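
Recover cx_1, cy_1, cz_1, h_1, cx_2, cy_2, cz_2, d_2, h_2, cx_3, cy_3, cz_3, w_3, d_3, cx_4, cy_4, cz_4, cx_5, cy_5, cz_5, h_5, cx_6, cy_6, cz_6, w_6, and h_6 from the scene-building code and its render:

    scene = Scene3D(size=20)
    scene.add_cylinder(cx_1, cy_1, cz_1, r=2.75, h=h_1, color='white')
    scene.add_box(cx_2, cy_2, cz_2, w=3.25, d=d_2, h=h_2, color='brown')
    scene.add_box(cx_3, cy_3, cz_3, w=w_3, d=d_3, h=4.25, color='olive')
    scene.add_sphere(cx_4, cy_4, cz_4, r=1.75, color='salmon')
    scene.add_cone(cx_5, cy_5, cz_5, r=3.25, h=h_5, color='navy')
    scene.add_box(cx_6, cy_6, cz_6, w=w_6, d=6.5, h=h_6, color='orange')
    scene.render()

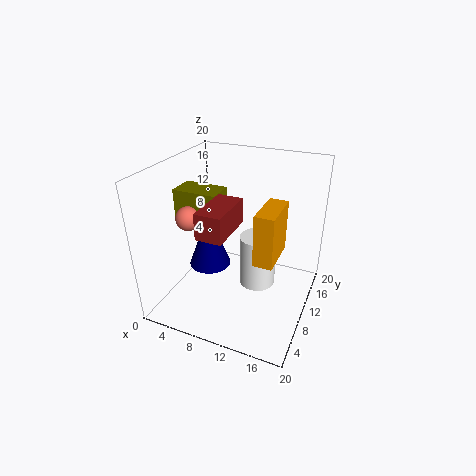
cx_1 = 11.75
cy_1 = 13.5
cz_1 = 0.75
h_1 = 8
cx_2 = 8.25
cy_2 = 1.75
cz_2 = 13.75
d_2 = 6.25
h_2 = 3.25
cx_3 = 0.25
cy_3 = 9.5
cz_3 = 11.5
w_3 = 6.5
d_3 = 4
cx_4 = 2.75
cy_4 = 9
cz_4 = 12
cx_5 = 4
cy_5 = 12.5
cz_5 = 2.75
h_5 = 8.75
cx_6 = 12.75
cy_6 = 8.5
cz_6 = 7
w_6 = 2.75
h_6 = 7.5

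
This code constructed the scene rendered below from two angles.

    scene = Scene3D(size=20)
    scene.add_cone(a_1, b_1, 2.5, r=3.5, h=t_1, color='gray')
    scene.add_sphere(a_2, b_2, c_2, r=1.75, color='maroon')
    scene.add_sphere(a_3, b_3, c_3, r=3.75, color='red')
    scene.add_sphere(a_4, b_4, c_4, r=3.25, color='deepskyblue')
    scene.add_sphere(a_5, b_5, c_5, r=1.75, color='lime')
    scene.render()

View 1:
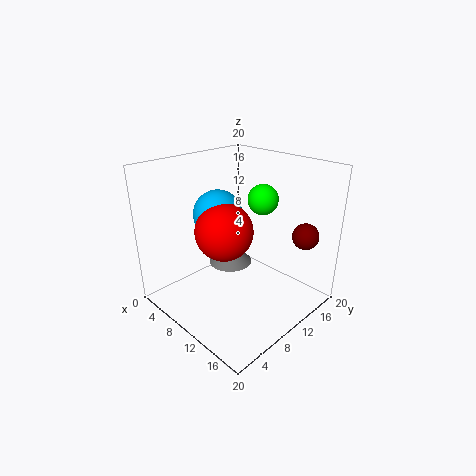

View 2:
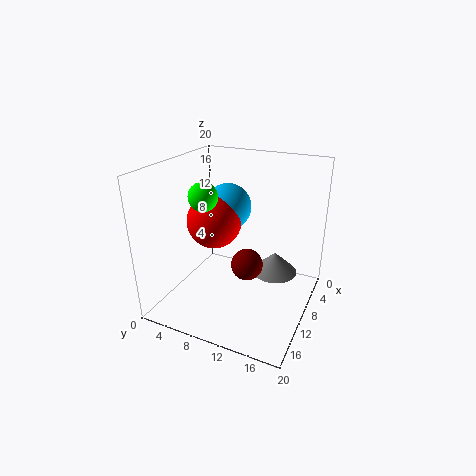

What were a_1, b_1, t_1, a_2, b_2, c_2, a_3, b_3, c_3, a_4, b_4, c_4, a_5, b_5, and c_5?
a_1 = 4.5; b_1 = 13.75; t_1 = 3.25; a_2 = 17.75; b_2 = 14.75; c_2 = 11.25; a_3 = 10.75; b_3 = 6.75; c_3 = 12.25; a_4 = 8.5; b_4 = 7.75; c_4 = 13.75; a_5 = 15.75; b_5 = 8.25; c_5 = 17.5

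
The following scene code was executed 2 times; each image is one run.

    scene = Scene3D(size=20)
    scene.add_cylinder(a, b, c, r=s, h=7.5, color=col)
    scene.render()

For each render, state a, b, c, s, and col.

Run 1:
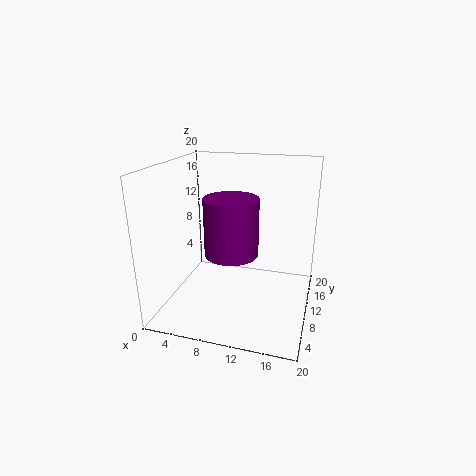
a = 10; b = 7; c = 9; s = 3.5; col = 'purple'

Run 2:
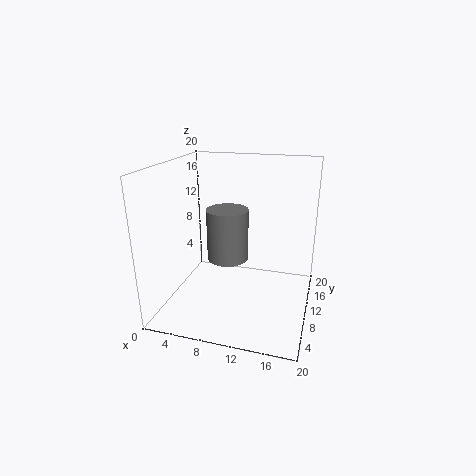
a = 8; b = 11.5; c = 6; s = 3; col = 'gray'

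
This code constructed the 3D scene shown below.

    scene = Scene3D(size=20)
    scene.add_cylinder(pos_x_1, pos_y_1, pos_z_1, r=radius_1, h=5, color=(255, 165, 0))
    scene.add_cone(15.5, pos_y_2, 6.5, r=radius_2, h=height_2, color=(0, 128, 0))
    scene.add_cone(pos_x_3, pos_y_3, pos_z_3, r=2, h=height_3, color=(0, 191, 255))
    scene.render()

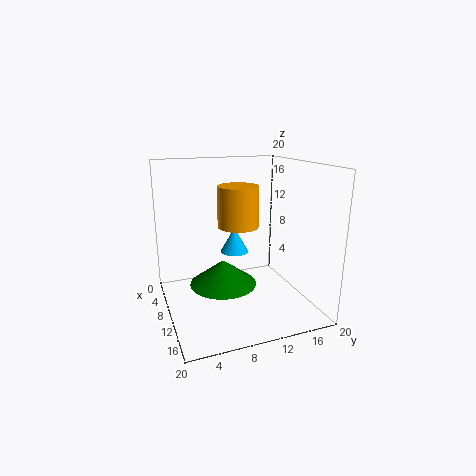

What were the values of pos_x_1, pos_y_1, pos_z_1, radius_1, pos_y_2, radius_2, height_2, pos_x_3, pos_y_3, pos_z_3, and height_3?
pos_x_1 = 14, pos_y_1 = 8.5, pos_z_1 = 13, radius_1 = 2.5, pos_y_2 = 6, radius_2 = 4, height_2 = 3, pos_x_3 = 8.5, pos_y_3 = 10, pos_z_3 = 7.5, height_3 = 3.5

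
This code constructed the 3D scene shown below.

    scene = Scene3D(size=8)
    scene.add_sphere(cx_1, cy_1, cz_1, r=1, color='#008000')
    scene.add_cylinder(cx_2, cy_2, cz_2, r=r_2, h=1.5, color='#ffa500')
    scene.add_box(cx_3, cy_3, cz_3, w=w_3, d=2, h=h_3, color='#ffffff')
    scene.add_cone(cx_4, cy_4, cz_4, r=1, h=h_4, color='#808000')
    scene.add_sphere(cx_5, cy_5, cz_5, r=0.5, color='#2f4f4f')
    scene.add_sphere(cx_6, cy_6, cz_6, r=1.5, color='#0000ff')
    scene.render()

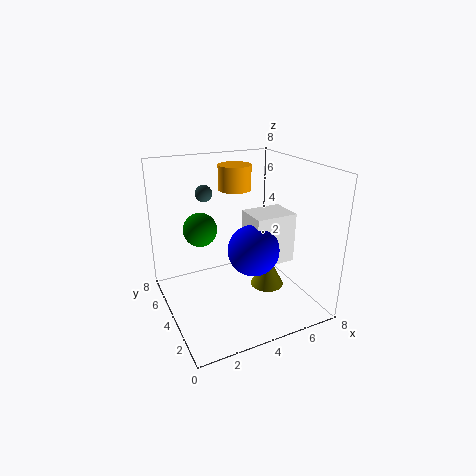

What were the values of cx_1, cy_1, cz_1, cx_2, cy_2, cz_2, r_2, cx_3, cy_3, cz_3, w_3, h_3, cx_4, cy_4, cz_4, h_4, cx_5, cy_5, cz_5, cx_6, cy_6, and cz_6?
cx_1 = 2.5
cy_1 = 6
cz_1 = 4
cx_2 = 5
cy_2 = 6.5
cz_2 = 6
r_2 = 1
cx_3 = 5
cy_3 = 3.5
cz_3 = 2
w_3 = 2.5
h_3 = 3
cx_4 = 6
cy_4 = 4
cz_4 = 0.5
h_4 = 2
cx_5 = 3
cy_5 = 6.5
cz_5 = 6
cx_6 = 5
cy_6 = 4
cz_6 = 3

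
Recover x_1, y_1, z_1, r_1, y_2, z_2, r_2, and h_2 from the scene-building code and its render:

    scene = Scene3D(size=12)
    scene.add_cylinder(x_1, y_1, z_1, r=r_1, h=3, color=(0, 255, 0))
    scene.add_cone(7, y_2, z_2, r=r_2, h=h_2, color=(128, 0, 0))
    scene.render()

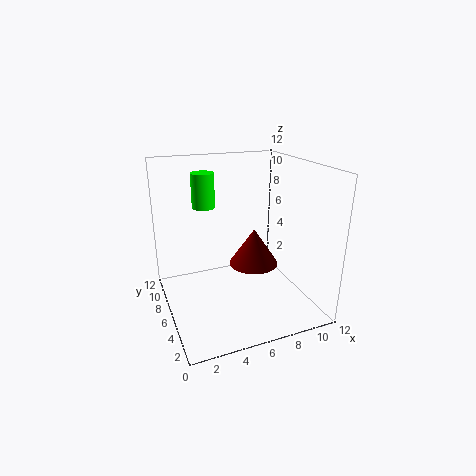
x_1 = 4, y_1 = 9, z_1 = 8, r_1 = 1, y_2 = 5, z_2 = 4, r_2 = 2, h_2 = 3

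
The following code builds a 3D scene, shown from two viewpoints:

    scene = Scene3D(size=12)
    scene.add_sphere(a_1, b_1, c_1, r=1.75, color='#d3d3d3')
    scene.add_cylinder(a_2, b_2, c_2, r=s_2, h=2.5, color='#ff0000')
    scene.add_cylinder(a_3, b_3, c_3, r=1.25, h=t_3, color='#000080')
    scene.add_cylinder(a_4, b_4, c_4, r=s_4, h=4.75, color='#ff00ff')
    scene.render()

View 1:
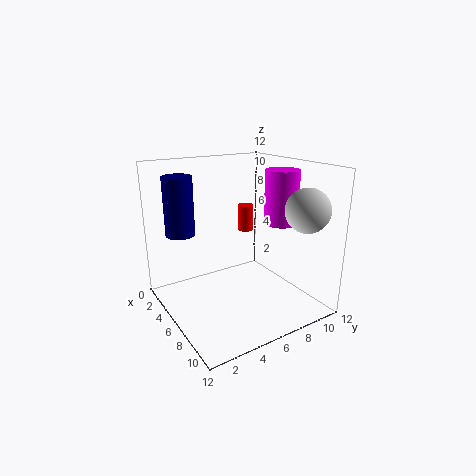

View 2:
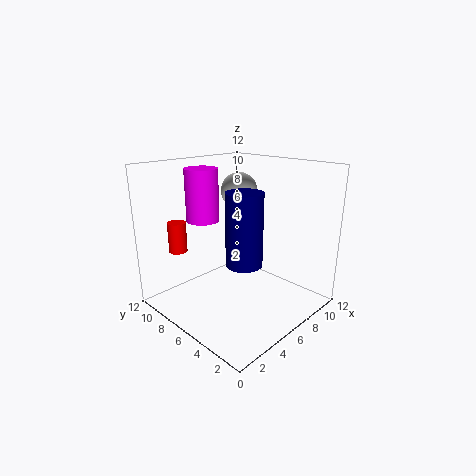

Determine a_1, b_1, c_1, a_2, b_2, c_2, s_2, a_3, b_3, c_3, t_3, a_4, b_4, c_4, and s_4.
a_1 = 10, b_1 = 9.75, c_1 = 8.75, a_2 = 2.25, b_2 = 9.25, c_2 = 5, s_2 = 0.75, a_3 = 2.75, b_3 = 2.25, c_3 = 6, t_3 = 5, a_4 = 6, b_4 = 10.5, c_4 = 6.5, s_4 = 1.5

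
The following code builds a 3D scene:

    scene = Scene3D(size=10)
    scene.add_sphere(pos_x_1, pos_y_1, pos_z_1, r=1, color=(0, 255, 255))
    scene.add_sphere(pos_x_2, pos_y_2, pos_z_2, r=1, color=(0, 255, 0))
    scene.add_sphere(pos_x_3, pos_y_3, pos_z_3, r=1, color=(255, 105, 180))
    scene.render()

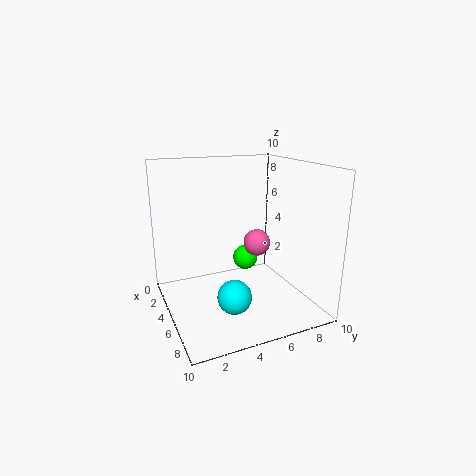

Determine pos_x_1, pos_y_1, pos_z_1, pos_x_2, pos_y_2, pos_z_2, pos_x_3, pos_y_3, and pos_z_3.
pos_x_1 = 9; pos_y_1 = 3; pos_z_1 = 3; pos_x_2 = 2; pos_y_2 = 7; pos_z_2 = 2; pos_x_3 = 4; pos_y_3 = 7; pos_z_3 = 4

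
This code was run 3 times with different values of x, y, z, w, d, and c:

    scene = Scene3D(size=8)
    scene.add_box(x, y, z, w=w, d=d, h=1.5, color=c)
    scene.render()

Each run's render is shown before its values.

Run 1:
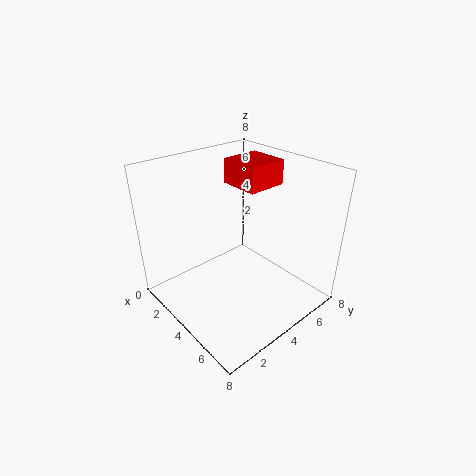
x = 1; y = 5.5; z = 6; w = 2.5; d = 2.5; c = 'red'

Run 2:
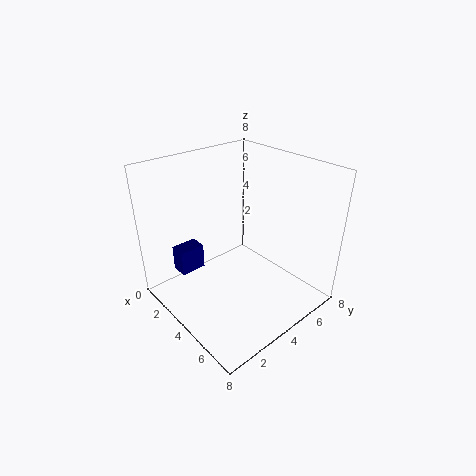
x = 1; y = 1.5; z = 1.5; w = 1; d = 1.5; c = 'navy'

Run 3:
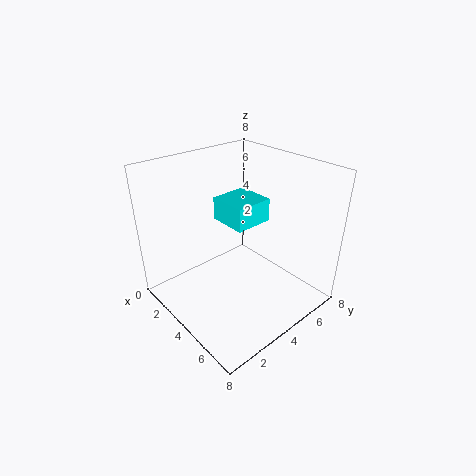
x = 0.5; y = 5; z = 3.5; w = 2.5; d = 2.5; c = 'cyan'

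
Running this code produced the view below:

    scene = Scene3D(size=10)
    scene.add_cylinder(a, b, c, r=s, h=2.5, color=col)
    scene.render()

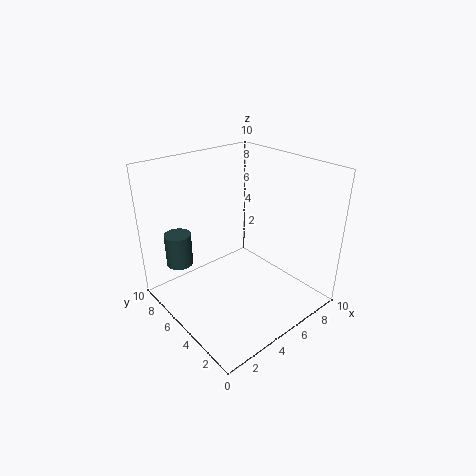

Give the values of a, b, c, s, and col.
a = 2.5, b = 9, c = 2, s = 1, col = 'darkslategray'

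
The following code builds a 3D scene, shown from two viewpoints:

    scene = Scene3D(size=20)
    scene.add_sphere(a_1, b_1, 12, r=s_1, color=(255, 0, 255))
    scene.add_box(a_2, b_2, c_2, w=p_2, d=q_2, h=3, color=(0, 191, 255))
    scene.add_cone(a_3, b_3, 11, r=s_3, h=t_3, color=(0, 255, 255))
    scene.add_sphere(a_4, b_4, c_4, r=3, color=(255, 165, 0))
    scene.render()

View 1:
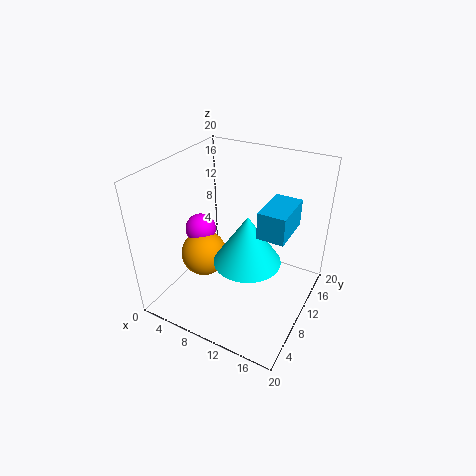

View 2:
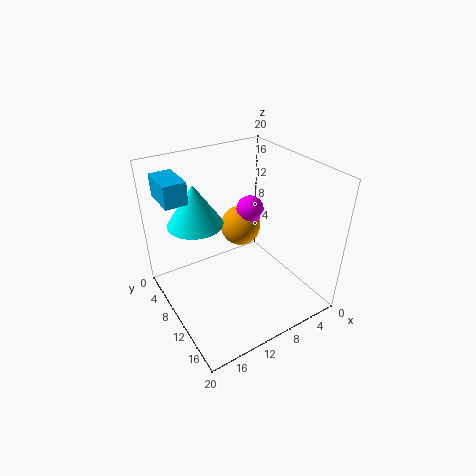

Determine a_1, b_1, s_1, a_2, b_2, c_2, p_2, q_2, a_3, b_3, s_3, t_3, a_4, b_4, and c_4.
a_1 = 6, b_1 = 7, s_1 = 2, a_2 = 16, b_2 = 3, c_2 = 16, p_2 = 3, q_2 = 5, a_3 = 14, b_3 = 5, s_3 = 4, t_3 = 6, a_4 = 7, b_4 = 6, c_4 = 9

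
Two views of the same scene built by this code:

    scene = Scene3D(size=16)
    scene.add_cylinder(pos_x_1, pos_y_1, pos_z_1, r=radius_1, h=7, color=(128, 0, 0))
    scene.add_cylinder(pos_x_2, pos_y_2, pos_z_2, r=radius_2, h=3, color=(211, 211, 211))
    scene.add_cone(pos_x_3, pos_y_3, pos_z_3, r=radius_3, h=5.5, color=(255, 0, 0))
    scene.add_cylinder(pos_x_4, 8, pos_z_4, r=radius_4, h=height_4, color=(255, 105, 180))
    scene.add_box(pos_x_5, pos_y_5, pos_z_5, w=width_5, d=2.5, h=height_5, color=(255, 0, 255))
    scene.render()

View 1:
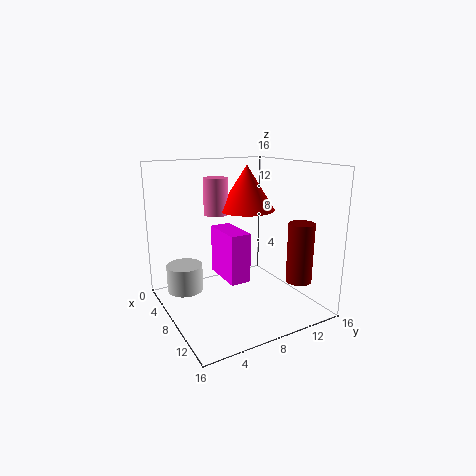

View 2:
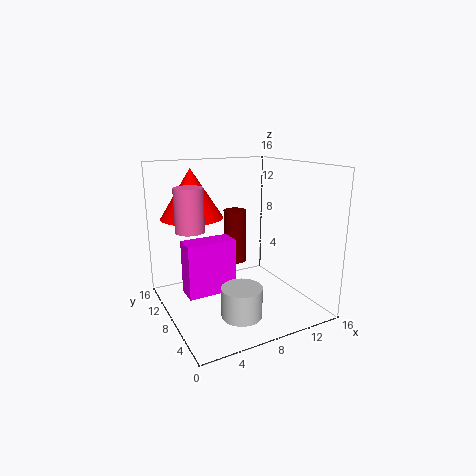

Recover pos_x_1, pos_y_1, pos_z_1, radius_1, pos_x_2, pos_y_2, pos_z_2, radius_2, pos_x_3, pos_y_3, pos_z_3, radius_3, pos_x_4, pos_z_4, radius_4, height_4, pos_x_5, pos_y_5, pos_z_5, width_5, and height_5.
pos_x_1 = 11; pos_y_1 = 14.5; pos_z_1 = 2.5; radius_1 = 1.5; pos_x_2 = 5.5; pos_y_2 = 2.5; pos_z_2 = 2; radius_2 = 2; pos_x_3 = 4; pos_y_3 = 11.5; pos_z_3 = 10; radius_3 = 3.5; pos_x_4 = 2.5; pos_z_4 = 9.5; radius_4 = 1.5; height_4 = 4.5; pos_x_5 = 2; pos_y_5 = 7.5; pos_z_5 = 2; width_5 = 5.5; height_5 = 6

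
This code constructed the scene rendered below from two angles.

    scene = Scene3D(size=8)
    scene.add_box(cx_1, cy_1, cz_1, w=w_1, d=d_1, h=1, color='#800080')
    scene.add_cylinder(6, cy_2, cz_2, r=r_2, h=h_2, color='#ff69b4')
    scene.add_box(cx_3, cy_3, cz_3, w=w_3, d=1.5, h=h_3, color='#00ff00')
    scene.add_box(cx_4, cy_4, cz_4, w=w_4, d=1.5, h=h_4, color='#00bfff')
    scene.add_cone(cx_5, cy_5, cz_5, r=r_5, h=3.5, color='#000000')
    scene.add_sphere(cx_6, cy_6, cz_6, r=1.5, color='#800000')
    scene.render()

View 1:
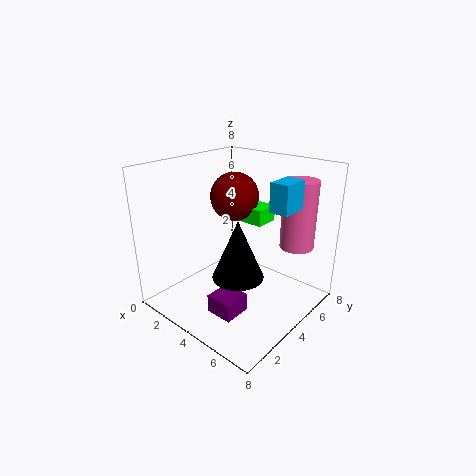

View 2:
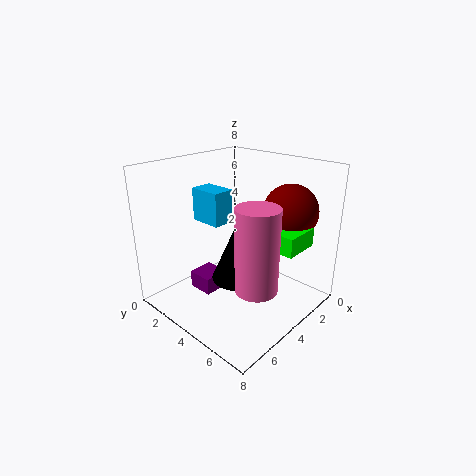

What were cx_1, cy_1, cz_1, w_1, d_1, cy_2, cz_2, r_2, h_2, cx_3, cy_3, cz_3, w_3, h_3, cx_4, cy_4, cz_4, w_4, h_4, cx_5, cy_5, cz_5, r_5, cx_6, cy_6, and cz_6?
cx_1 = 4; cy_1 = 1.5; cz_1 = 0.5; w_1 = 1.5; d_1 = 1.5; cy_2 = 7; cz_2 = 3; r_2 = 1; h_2 = 4; cx_3 = 2; cy_3 = 6; cz_3 = 4; w_3 = 2; h_3 = 1; cx_4 = 6; cy_4 = 4; cz_4 = 6; w_4 = 1; h_4 = 1.5; cx_5 = 4; cy_5 = 4; cz_5 = 1.5; r_5 = 1.5; cx_6 = 2; cy_6 = 6; cz_6 = 5.5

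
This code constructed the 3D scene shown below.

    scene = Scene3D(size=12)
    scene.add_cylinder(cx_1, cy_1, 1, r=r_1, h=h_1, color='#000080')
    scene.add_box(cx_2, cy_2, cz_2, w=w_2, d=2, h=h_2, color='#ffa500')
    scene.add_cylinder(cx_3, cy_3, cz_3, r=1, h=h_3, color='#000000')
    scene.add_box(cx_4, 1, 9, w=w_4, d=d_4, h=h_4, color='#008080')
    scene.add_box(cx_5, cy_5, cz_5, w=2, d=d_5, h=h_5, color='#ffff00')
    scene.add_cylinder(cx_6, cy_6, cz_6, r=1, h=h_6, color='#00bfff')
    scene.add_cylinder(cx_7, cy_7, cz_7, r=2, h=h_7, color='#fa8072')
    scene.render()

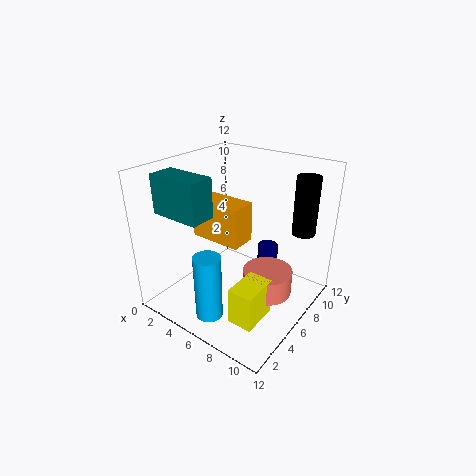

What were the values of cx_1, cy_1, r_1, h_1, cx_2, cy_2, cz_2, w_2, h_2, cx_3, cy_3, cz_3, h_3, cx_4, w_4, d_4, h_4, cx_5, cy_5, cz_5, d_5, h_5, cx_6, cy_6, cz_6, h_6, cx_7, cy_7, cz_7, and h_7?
cx_1 = 6; cy_1 = 11; r_1 = 1; h_1 = 2; cx_2 = 4; cy_2 = 3; cz_2 = 7; w_2 = 4; h_2 = 3; cx_3 = 10; cy_3 = 10; cz_3 = 6; h_3 = 5; cx_4 = 2; w_4 = 4; d_4 = 2; h_4 = 3; cx_5 = 8; cy_5 = 2; cz_5 = 1; d_5 = 3; h_5 = 3; cx_6 = 7; cy_6 = 1; cz_6 = 2; h_6 = 5; cx_7 = 9; cy_7 = 6; cz_7 = 2; h_7 = 2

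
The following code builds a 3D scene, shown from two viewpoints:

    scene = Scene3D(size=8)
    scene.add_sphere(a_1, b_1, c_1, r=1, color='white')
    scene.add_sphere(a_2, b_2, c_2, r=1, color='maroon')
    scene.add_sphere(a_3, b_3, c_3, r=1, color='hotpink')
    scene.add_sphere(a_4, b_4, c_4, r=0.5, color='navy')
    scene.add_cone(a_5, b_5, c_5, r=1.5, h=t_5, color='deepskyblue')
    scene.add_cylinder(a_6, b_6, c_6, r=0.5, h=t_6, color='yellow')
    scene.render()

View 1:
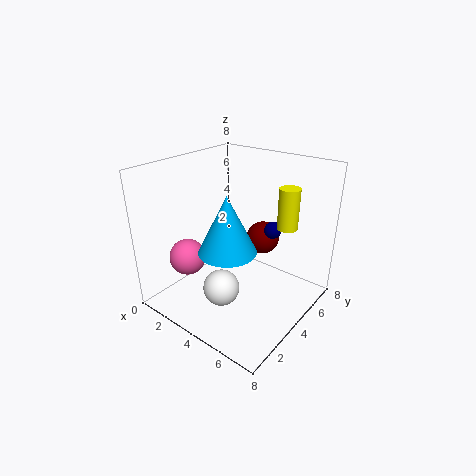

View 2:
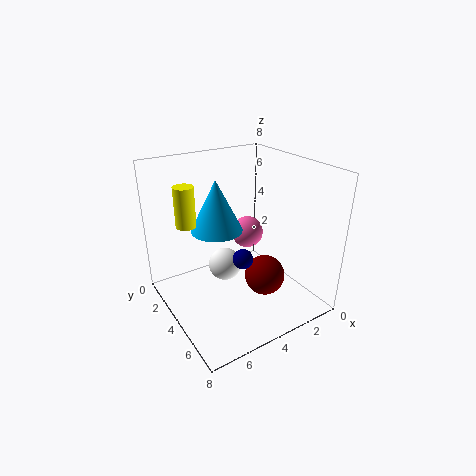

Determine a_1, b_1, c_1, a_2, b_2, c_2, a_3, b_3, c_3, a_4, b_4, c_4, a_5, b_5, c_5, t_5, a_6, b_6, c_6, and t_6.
a_1 = 4, b_1 = 2.5, c_1 = 1.5, a_2 = 4, b_2 = 6.5, c_2 = 3, a_3 = 2, b_3 = 2, c_3 = 3, a_4 = 5, b_4 = 6, c_4 = 4, a_5 = 4.5, b_5 = 2.5, c_5 = 4, t_5 = 3, a_6 = 7, b_6 = 4, c_6 = 5.5, t_6 = 2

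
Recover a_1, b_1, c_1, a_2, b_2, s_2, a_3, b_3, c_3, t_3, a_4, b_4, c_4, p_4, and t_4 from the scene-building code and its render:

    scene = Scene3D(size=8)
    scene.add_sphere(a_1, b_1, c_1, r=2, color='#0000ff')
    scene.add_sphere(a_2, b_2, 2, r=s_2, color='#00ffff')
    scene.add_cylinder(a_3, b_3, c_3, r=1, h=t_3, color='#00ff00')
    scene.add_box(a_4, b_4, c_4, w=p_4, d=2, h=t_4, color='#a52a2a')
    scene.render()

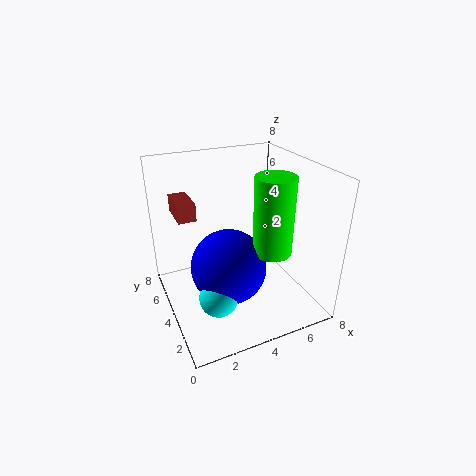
a_1 = 3, b_1 = 3, c_1 = 3, a_2 = 2, b_2 = 2, s_2 = 1, a_3 = 5, b_3 = 2, c_3 = 4, t_3 = 4, a_4 = 1, b_4 = 5, c_4 = 5, p_4 = 1, t_4 = 1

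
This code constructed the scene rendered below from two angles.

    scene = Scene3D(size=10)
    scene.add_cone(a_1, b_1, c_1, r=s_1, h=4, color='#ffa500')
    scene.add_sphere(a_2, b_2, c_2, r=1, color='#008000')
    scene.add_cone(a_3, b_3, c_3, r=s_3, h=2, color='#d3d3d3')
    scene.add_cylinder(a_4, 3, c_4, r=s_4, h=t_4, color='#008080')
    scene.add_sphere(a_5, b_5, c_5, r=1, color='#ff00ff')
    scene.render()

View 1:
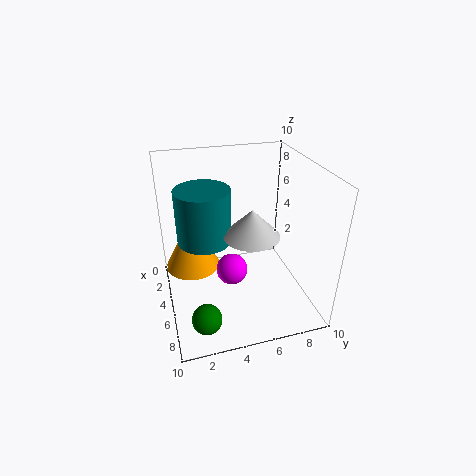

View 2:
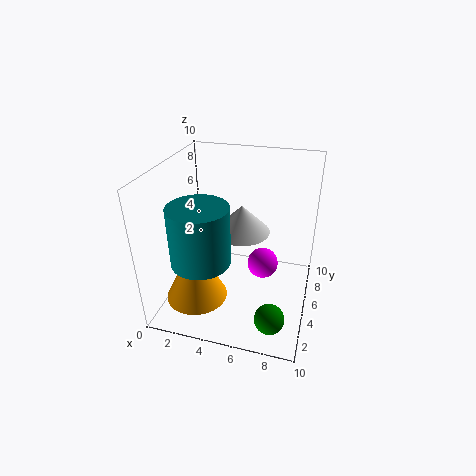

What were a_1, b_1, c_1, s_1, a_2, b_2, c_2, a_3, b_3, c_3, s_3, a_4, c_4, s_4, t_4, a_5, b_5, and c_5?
a_1 = 3, b_1 = 2, c_1 = 2, s_1 = 2, a_2 = 8, b_2 = 2, c_2 = 1, a_3 = 5, b_3 = 6, c_3 = 5, s_3 = 2, a_4 = 3, c_4 = 4, s_4 = 2, t_4 = 4, a_5 = 7, b_5 = 4, c_5 = 4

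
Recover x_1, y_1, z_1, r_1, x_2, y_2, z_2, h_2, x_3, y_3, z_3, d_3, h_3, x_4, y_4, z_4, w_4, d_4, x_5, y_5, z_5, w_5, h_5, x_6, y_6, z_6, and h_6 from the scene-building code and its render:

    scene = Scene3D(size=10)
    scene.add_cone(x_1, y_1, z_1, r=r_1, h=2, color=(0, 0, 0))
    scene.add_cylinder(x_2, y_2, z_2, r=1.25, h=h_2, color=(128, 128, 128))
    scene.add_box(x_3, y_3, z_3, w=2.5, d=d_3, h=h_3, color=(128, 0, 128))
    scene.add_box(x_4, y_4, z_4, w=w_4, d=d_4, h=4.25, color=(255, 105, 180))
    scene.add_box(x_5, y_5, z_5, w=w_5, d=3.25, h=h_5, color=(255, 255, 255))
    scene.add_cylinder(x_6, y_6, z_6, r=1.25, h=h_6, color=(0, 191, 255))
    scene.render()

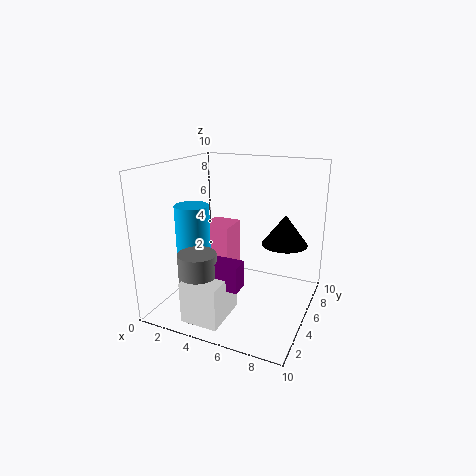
x_1 = 8.25
y_1 = 5.25
z_1 = 5
r_1 = 1.5
x_2 = 3.5
y_2 = 2
z_2 = 0.25
h_2 = 4.5
x_3 = 3.75
y_3 = 2
z_3 = 2.5
d_3 = 1.25
h_3 = 1.75
x_4 = 1.25
y_4 = 6.25
z_4 = 0.75
w_4 = 2.25
d_4 = 2.5
x_5 = 3
y_5 = 0.5
z_5 = 0.5
w_5 = 2.5
h_5 = 2.75
x_6 = 1.5
y_6 = 4.75
z_6 = 3.5
h_6 = 3.5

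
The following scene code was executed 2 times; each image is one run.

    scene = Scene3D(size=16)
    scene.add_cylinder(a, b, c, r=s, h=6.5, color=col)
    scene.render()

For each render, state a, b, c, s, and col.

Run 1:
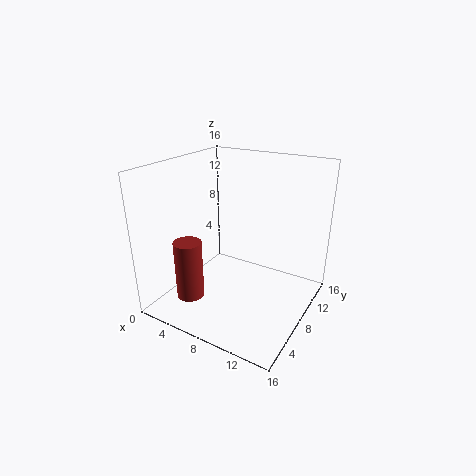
a = 4.5
b = 3.5
c = 2
s = 1.5
col = 'brown'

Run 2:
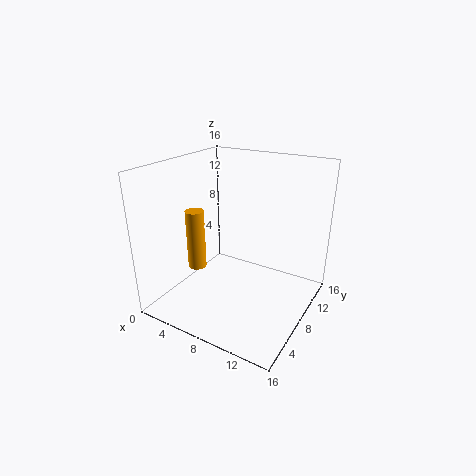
a = 4.5
b = 5
c = 5
s = 1
col = 'orange'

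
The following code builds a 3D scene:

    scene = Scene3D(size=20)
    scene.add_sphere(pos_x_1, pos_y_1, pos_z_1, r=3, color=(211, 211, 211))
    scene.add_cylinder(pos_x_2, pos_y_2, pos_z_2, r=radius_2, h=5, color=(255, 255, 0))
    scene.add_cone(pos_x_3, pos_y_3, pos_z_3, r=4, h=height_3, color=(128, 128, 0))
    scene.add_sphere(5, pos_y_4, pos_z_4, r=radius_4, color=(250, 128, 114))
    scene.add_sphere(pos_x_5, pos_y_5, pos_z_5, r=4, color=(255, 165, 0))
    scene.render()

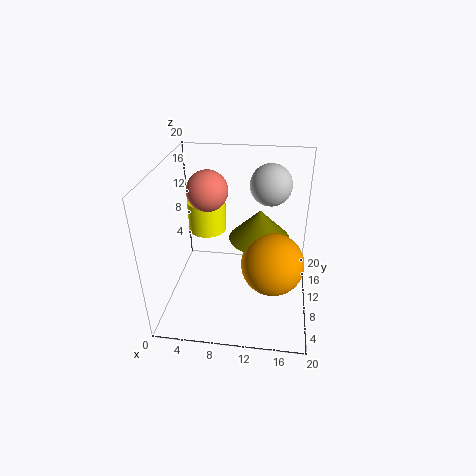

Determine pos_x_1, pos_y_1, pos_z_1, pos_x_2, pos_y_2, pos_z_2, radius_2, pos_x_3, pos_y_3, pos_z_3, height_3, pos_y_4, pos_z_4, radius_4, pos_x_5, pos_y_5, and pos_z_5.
pos_x_1 = 14
pos_y_1 = 15
pos_z_1 = 16
pos_x_2 = 4
pos_y_2 = 17
pos_z_2 = 7
radius_2 = 3
pos_x_3 = 13
pos_y_3 = 9
pos_z_3 = 11
height_3 = 4
pos_y_4 = 14
pos_z_4 = 15
radius_4 = 3
pos_x_5 = 15
pos_y_5 = 6
pos_z_5 = 9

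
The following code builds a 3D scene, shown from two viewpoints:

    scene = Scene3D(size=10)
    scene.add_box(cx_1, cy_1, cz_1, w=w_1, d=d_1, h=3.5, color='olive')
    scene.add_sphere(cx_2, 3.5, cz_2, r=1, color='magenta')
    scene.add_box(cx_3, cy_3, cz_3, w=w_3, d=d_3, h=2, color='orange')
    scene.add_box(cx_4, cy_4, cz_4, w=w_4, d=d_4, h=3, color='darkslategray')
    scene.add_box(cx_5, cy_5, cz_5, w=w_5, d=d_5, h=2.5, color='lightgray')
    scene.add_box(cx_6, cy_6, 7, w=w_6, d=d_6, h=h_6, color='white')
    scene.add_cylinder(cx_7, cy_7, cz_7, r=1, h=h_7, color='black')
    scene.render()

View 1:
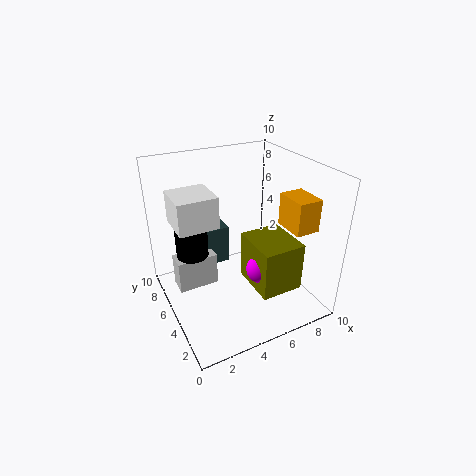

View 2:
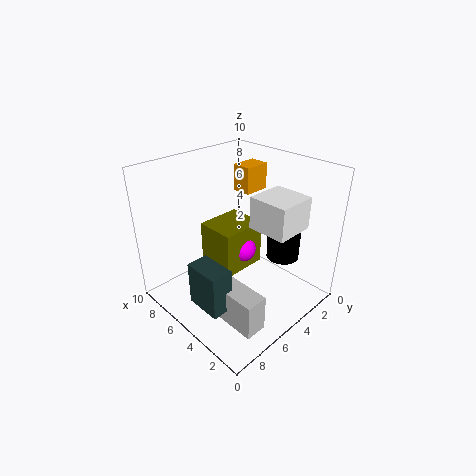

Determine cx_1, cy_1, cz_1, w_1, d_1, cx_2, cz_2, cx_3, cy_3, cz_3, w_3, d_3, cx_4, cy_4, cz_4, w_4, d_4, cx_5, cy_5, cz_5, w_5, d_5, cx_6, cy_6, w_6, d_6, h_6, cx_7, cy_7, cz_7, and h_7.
cx_1 = 5.5
cy_1 = 2
cz_1 = 1.5
w_1 = 3
d_1 = 3.5
cx_2 = 6
cz_2 = 3
cx_3 = 6.5
cy_3 = 0.5
cz_3 = 7
w_3 = 1.5
d_3 = 2
cx_4 = 3
cy_4 = 7.5
cz_4 = 1.5
w_4 = 2.5
d_4 = 1.5
cx_5 = 1
cy_5 = 6.5
cz_5 = 0.5
w_5 = 3
d_5 = 1.5
cx_6 = 0.5
cy_6 = 3.5
w_6 = 2.5
d_6 = 2.5
h_6 = 2
cx_7 = 1.5
cy_7 = 4.5
cz_7 = 5
h_7 = 2.5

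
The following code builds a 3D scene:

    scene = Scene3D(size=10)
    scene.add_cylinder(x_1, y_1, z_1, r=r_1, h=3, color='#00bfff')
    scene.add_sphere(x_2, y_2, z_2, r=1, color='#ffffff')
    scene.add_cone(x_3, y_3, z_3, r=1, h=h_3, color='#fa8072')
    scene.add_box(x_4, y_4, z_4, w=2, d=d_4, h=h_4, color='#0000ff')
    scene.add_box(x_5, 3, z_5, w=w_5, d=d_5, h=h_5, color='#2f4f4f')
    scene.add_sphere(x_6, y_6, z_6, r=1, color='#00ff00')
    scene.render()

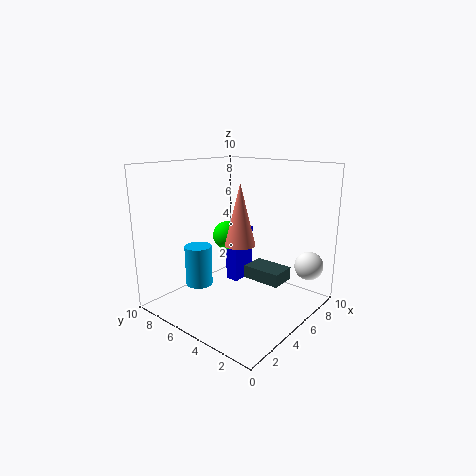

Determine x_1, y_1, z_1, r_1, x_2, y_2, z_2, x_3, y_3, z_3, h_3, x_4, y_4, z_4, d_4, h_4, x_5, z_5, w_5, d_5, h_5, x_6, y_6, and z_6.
x_1 = 4; y_1 = 8; z_1 = 1; r_1 = 1; x_2 = 8; y_2 = 1; z_2 = 3; x_3 = 4; y_3 = 4; z_3 = 5; h_3 = 4; x_4 = 6; y_4 = 6; z_4 = 1; d_4 = 1; h_4 = 4; x_5 = 7; z_5 = 1; w_5 = 2; d_5 = 3; h_5 = 1; x_6 = 5; y_6 = 6; z_6 = 5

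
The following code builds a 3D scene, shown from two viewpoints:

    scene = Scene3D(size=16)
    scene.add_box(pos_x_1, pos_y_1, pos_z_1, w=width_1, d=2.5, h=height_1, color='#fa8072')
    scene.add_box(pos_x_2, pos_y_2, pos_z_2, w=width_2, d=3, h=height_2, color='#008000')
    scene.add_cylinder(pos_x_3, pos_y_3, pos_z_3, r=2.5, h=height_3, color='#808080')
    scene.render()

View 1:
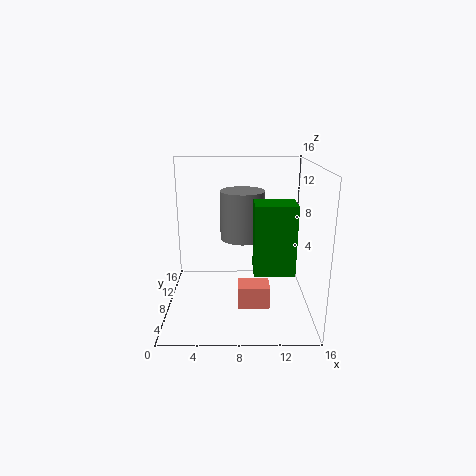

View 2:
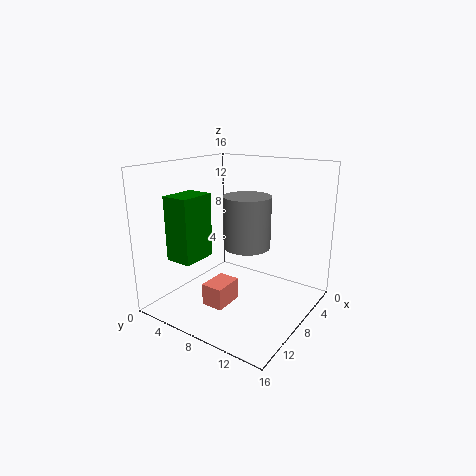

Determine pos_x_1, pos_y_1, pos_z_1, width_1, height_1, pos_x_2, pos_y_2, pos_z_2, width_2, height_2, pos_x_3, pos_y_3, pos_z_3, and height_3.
pos_x_1 = 8; pos_y_1 = 5.5; pos_z_1 = 0.5; width_1 = 3.5; height_1 = 2.5; pos_x_2 = 9.5; pos_y_2 = 2.5; pos_z_2 = 6; width_2 = 4; height_2 = 7; pos_x_3 = 8.5; pos_y_3 = 9.5; pos_z_3 = 7.5; height_3 = 5.5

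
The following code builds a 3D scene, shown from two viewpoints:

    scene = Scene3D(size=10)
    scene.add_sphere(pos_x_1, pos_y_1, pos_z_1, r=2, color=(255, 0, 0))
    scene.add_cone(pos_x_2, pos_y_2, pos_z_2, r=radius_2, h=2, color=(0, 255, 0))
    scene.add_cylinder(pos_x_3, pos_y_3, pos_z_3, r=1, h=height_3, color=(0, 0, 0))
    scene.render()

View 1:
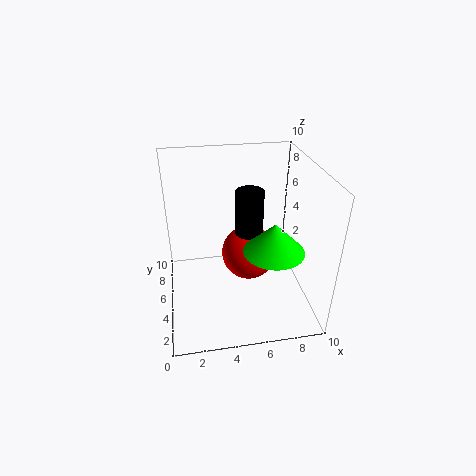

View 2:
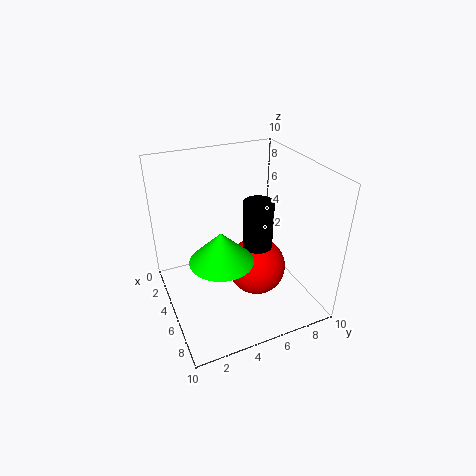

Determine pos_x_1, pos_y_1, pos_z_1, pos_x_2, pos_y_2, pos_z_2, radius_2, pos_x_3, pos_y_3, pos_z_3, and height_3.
pos_x_1 = 6
pos_y_1 = 6
pos_z_1 = 3
pos_x_2 = 7
pos_y_2 = 3
pos_z_2 = 5
radius_2 = 2
pos_x_3 = 6
pos_y_3 = 6
pos_z_3 = 4
height_3 = 4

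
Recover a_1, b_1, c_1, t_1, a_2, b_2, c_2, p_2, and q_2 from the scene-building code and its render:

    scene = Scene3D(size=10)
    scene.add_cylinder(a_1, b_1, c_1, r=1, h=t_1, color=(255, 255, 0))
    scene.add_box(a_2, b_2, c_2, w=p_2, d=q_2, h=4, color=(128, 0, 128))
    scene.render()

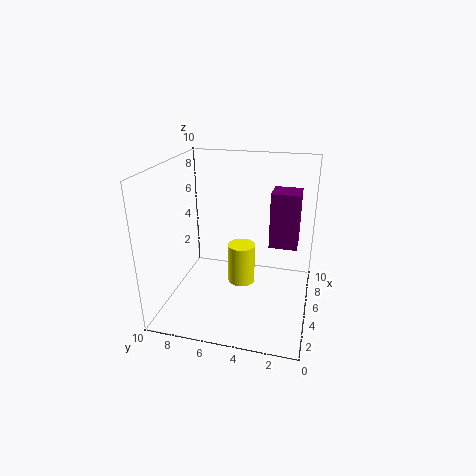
a_1 = 6
b_1 = 5
c_1 = 1
t_1 = 3
a_2 = 6
b_2 = 1
c_2 = 4
p_2 = 2
q_2 = 2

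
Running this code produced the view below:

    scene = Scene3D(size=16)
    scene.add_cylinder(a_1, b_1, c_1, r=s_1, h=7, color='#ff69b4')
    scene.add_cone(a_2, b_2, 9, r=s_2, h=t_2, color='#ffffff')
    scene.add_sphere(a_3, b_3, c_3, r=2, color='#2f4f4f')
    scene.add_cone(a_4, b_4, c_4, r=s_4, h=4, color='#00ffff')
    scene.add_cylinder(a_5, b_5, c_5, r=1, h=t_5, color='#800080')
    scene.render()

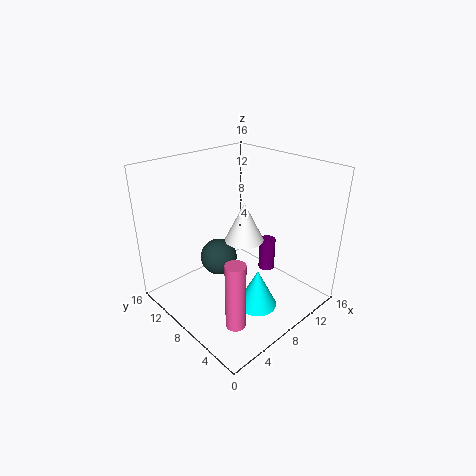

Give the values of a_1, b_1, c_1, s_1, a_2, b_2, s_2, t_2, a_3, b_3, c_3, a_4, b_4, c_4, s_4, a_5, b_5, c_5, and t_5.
a_1 = 3; b_1 = 3; c_1 = 2; s_1 = 1; a_2 = 7; b_2 = 6; s_2 = 2; t_2 = 4; a_3 = 6; b_3 = 9; c_3 = 6; a_4 = 6; b_4 = 3; c_4 = 3; s_4 = 2; a_5 = 13; b_5 = 8; c_5 = 2; t_5 = 4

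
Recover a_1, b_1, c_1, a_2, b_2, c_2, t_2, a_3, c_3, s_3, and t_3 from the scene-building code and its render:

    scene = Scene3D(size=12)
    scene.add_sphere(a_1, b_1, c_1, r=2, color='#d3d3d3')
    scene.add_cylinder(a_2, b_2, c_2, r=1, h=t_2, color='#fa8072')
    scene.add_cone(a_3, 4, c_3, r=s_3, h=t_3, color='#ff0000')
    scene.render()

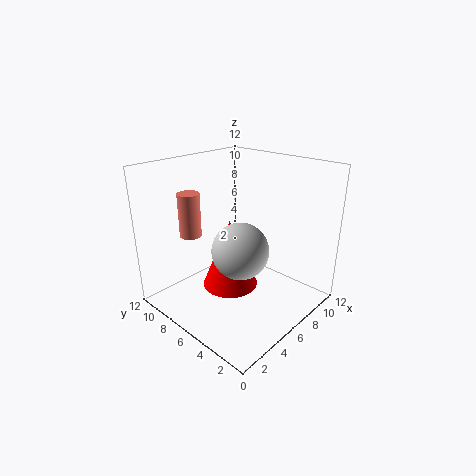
a_1 = 3, b_1 = 3, c_1 = 7, a_2 = 5, b_2 = 11, c_2 = 5, t_2 = 4, a_3 = 3, c_3 = 4, s_3 = 2, t_3 = 5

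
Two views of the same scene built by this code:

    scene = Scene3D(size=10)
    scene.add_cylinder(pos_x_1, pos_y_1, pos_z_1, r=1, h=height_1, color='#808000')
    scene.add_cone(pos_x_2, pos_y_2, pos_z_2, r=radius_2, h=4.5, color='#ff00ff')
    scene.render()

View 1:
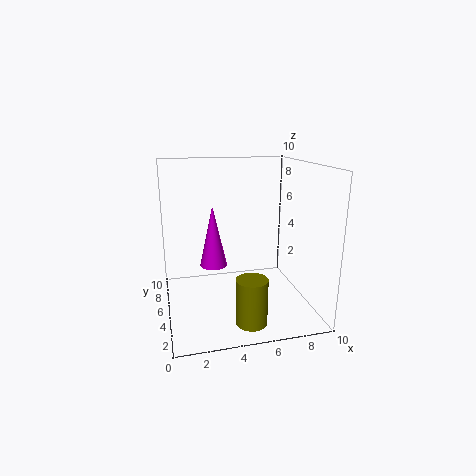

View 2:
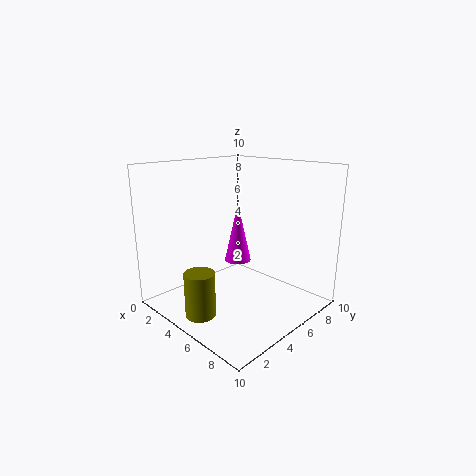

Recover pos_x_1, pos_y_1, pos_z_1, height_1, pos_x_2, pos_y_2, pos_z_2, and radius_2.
pos_x_1 = 5
pos_y_1 = 1.5
pos_z_1 = 0.5
height_1 = 3
pos_x_2 = 3.5
pos_y_2 = 6.5
pos_z_2 = 2.5
radius_2 = 1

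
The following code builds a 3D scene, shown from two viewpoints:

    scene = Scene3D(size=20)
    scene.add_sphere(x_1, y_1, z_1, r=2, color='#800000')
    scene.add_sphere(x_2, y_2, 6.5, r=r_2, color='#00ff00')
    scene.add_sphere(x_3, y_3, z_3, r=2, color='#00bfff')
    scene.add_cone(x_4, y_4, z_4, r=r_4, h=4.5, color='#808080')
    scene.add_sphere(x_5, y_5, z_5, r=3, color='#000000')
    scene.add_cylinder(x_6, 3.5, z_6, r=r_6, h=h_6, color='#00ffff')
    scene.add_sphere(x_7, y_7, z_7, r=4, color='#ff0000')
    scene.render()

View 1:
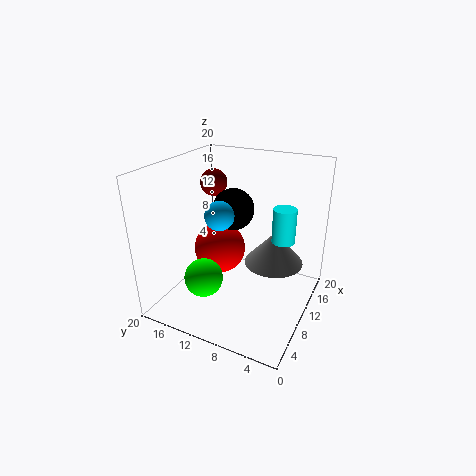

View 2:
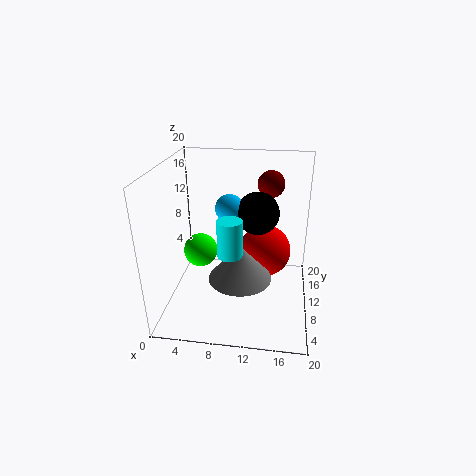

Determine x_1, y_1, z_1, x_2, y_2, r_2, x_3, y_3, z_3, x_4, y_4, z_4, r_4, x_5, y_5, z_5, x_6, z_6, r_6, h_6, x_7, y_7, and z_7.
x_1 = 14
y_1 = 16
z_1 = 16
x_2 = 4
y_2 = 12
r_2 = 2.5
x_3 = 8.5
y_3 = 12
z_3 = 13.5
x_4 = 11
y_4 = 5
z_4 = 7
r_4 = 4
x_5 = 12.5
y_5 = 12
z_5 = 13
x_6 = 10
z_6 = 11
r_6 = 1.5
h_6 = 4.5
x_7 = 13.5
y_7 = 15
z_7 = 5.5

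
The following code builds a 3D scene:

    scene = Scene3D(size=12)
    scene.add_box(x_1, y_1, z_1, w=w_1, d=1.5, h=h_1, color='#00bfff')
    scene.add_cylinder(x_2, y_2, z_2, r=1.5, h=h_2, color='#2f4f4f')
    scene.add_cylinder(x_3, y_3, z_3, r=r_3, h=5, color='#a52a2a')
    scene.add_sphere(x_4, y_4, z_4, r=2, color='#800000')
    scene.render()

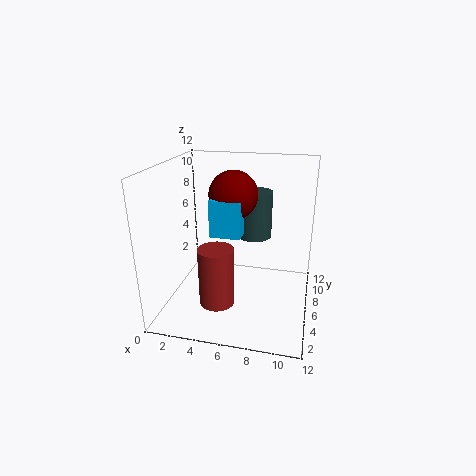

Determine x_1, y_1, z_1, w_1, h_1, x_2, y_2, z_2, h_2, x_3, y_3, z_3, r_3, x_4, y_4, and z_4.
x_1 = 4, y_1 = 4.5, z_1 = 6.5, w_1 = 2.5, h_1 = 3, x_2 = 7, y_2 = 8, z_2 = 5.5, h_2 = 4, x_3 = 4.5, y_3 = 4.5, z_3 = 0.5, r_3 = 1.5, x_4 = 5.5, y_4 = 6.5, z_4 = 9.5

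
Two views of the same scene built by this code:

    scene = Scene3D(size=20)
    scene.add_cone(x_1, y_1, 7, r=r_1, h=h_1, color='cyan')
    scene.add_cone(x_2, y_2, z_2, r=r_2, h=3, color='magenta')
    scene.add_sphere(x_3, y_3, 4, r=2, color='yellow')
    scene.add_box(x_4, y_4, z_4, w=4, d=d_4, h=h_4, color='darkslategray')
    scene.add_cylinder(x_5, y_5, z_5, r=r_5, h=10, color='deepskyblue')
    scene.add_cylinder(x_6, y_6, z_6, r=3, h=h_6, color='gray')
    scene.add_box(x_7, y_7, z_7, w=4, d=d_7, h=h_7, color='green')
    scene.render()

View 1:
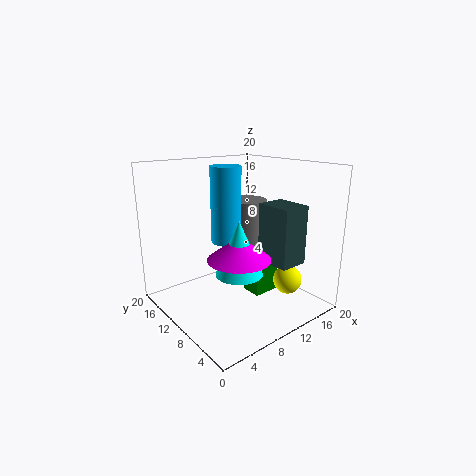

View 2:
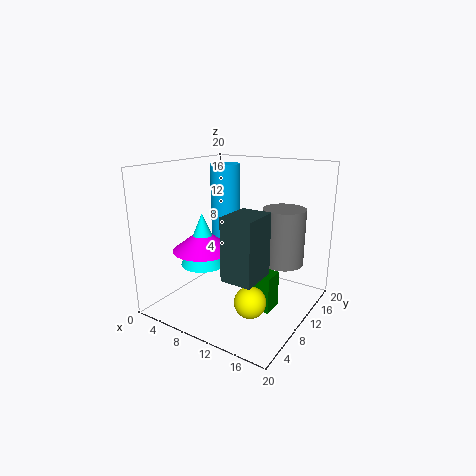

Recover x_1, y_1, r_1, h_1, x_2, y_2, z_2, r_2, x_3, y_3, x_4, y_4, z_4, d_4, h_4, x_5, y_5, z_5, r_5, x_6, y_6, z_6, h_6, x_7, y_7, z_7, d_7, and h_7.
x_1 = 7, y_1 = 6, r_1 = 3, h_1 = 7, x_2 = 7, y_2 = 6, z_2 = 9, r_2 = 4, x_3 = 15, y_3 = 5, x_4 = 12, y_4 = 3, z_4 = 7, d_4 = 5, h_4 = 8, x_5 = 8, y_5 = 10, z_5 = 10, r_5 = 2, x_6 = 15, y_6 = 14, z_6 = 6, h_6 = 8, x_7 = 12, y_7 = 8, z_7 = 1, d_7 = 3, h_7 = 5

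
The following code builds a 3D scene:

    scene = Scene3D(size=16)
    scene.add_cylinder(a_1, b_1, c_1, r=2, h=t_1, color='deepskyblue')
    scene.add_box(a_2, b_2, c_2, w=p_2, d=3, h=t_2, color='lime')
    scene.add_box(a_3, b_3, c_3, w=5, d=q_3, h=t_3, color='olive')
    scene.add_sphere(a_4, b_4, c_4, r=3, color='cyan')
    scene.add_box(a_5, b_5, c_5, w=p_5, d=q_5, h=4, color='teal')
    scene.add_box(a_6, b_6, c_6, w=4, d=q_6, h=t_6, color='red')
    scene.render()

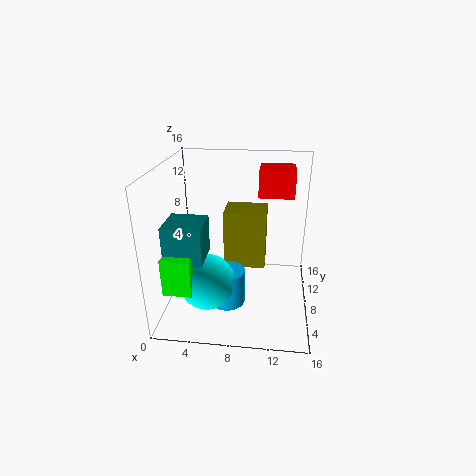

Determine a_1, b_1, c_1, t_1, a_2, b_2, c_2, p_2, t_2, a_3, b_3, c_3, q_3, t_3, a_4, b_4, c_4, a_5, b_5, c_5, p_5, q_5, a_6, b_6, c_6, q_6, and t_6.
a_1 = 7, b_1 = 6, c_1 = 1, t_1 = 4, a_2 = 1, b_2 = 2, c_2 = 4, p_2 = 3, t_2 = 4, a_3 = 6, b_3 = 10, c_3 = 3, q_3 = 4, t_3 = 7, a_4 = 5, b_4 = 5, c_4 = 4, a_5 = 1, b_5 = 3, c_5 = 7, p_5 = 4, q_5 = 4, a_6 = 10, b_6 = 10, c_6 = 12, q_6 = 4, t_6 = 3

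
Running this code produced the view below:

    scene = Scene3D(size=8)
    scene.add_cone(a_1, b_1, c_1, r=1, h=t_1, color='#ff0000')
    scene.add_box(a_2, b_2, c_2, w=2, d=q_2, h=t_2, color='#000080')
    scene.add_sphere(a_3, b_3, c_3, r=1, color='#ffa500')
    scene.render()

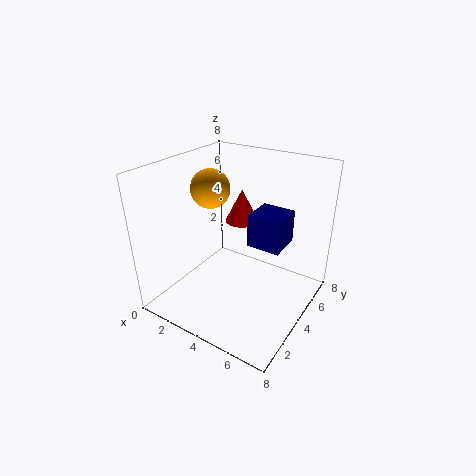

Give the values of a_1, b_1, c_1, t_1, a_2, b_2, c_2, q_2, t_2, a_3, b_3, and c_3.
a_1 = 3
b_1 = 6
c_1 = 4
t_1 = 2
a_2 = 4
b_2 = 5
c_2 = 3
q_2 = 2
t_2 = 2
a_3 = 3
b_3 = 3
c_3 = 7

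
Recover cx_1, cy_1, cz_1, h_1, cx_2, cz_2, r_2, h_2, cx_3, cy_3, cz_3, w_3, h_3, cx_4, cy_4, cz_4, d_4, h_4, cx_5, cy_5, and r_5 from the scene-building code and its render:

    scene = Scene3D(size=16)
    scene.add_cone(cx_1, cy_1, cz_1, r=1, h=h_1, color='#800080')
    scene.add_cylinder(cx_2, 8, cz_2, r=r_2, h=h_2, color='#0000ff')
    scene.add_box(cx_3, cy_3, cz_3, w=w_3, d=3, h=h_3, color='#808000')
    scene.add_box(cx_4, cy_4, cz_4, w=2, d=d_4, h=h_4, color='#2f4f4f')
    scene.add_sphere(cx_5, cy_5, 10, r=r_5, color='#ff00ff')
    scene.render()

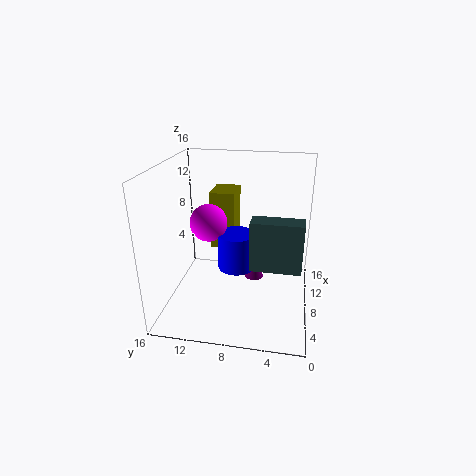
cx_1 = 7, cy_1 = 6, cz_1 = 4, h_1 = 4, cx_2 = 7, cz_2 = 5, r_2 = 2, h_2 = 4, cx_3 = 11, cy_3 = 9, cz_3 = 5, w_3 = 4, h_3 = 7, cx_4 = 3, cy_4 = 1, cz_4 = 7, d_4 = 5, h_4 = 5, cx_5 = 7, cy_5 = 11, r_5 = 2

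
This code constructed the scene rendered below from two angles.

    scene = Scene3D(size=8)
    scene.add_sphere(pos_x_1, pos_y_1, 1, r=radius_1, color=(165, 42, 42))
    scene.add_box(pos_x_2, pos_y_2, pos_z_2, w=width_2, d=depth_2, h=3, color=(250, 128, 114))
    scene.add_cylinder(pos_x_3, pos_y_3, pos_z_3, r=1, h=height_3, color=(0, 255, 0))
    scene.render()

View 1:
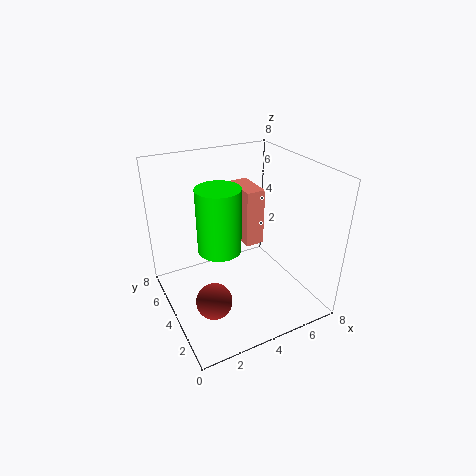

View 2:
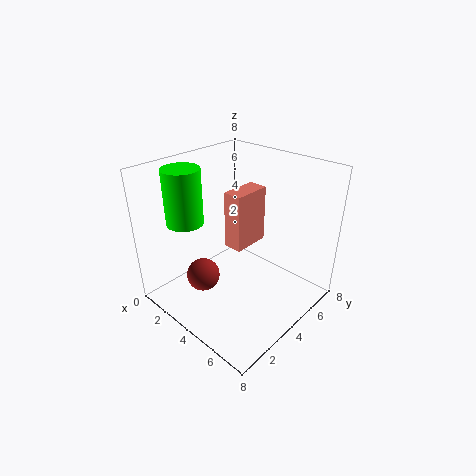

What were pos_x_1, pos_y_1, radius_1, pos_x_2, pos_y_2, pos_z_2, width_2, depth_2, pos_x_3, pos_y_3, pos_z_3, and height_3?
pos_x_1 = 2
pos_y_1 = 3
radius_1 = 1
pos_x_2 = 4
pos_y_2 = 3
pos_z_2 = 4
width_2 = 1
depth_2 = 2
pos_x_3 = 2
pos_y_3 = 2
pos_z_3 = 5
height_3 = 3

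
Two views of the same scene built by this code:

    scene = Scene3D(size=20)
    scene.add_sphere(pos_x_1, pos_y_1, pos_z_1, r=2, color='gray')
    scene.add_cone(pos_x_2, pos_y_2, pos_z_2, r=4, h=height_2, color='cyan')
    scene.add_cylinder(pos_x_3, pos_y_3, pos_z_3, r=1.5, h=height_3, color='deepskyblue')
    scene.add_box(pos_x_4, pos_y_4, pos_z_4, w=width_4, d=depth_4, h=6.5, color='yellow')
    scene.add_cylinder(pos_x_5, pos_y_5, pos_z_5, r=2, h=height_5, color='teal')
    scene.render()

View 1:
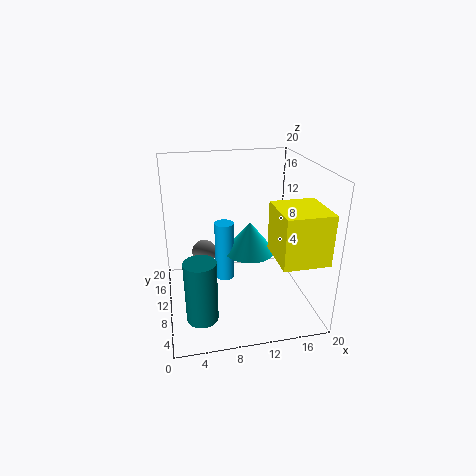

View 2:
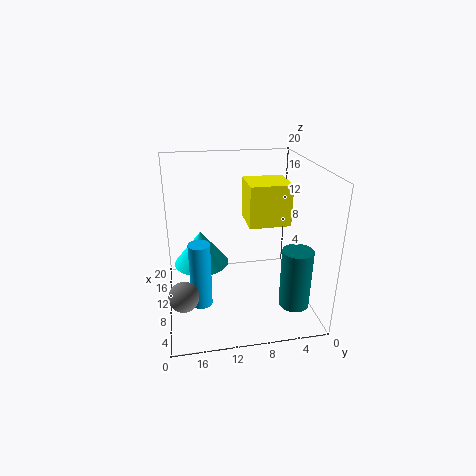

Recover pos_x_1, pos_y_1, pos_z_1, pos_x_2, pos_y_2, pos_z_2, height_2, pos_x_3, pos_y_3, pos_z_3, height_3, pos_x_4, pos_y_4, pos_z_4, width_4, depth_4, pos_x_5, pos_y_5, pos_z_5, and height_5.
pos_x_1 = 6; pos_y_1 = 18; pos_z_1 = 4; pos_x_2 = 13; pos_y_2 = 15; pos_z_2 = 5; height_2 = 5; pos_x_3 = 9; pos_y_3 = 15.5; pos_z_3 = 0.5; height_3 = 9.5; pos_x_4 = 13.5; pos_y_4 = 1; pos_z_4 = 9.5; width_4 = 6; depth_4 = 6.5; pos_x_5 = 4; pos_y_5 = 3.5; pos_z_5 = 2.5; height_5 = 8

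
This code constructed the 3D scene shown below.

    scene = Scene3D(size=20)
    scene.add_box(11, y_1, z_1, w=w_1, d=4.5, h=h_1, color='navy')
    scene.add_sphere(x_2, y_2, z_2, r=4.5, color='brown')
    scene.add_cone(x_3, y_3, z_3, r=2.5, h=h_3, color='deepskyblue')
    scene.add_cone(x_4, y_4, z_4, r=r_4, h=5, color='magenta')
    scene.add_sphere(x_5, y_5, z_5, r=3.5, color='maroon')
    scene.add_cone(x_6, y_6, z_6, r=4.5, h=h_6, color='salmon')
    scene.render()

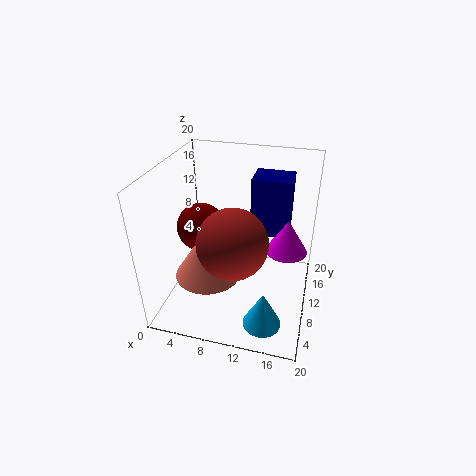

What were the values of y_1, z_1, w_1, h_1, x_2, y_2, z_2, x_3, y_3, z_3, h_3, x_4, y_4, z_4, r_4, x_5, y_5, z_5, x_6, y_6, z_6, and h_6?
y_1 = 13, z_1 = 9, w_1 = 5.5, h_1 = 8.5, x_2 = 10.5, y_2 = 5.5, z_2 = 12, x_3 = 15, y_3 = 3.5, z_3 = 1.5, h_3 = 5, x_4 = 16.5, y_4 = 13, z_4 = 7, r_4 = 3, x_5 = 4, y_5 = 11.5, z_5 = 10, x_6 = 6.5, y_6 = 7, z_6 = 5.5, h_6 = 7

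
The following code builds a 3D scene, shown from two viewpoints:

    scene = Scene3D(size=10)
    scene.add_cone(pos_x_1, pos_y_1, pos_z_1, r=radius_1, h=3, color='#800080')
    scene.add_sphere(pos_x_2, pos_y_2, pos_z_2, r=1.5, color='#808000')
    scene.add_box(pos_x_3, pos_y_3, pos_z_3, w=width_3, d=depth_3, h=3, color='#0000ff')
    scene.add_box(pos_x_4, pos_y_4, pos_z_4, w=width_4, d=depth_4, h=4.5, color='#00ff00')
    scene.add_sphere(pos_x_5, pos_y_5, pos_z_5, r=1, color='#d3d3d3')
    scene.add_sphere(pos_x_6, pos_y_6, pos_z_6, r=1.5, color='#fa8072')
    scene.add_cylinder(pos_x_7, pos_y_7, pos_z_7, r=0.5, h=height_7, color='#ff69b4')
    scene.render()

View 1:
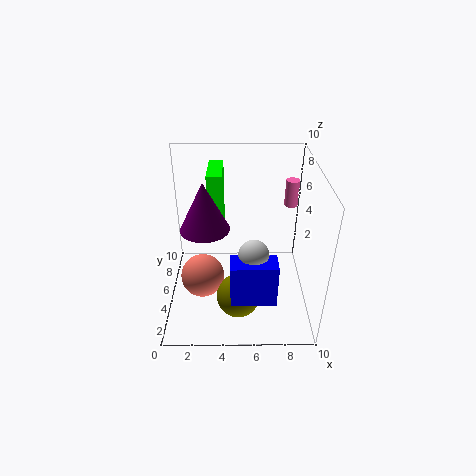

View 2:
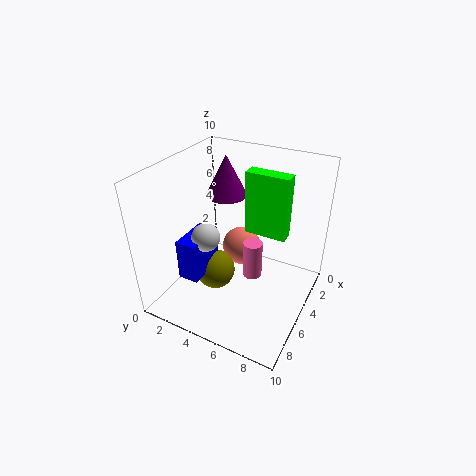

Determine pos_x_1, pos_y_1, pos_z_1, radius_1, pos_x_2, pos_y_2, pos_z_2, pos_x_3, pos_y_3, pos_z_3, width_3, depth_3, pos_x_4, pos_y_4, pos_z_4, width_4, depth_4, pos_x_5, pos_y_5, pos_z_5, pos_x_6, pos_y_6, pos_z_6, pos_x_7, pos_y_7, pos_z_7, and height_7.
pos_x_1 = 3; pos_y_1 = 3; pos_z_1 = 7; radius_1 = 1.5; pos_x_2 = 5; pos_y_2 = 3; pos_z_2 = 1.5; pos_x_3 = 4.5; pos_y_3 = 1.5; pos_z_3 = 2; width_3 = 3; depth_3 = 1.5; pos_x_4 = 3; pos_y_4 = 5; pos_z_4 = 5; width_4 = 1; depth_4 = 3; pos_x_5 = 6; pos_y_5 = 3; pos_z_5 = 5; pos_x_6 = 2.5; pos_y_6 = 4; pos_z_6 = 2.5; pos_x_7 = 9; pos_y_7 = 8; pos_z_7 = 6; height_7 = 2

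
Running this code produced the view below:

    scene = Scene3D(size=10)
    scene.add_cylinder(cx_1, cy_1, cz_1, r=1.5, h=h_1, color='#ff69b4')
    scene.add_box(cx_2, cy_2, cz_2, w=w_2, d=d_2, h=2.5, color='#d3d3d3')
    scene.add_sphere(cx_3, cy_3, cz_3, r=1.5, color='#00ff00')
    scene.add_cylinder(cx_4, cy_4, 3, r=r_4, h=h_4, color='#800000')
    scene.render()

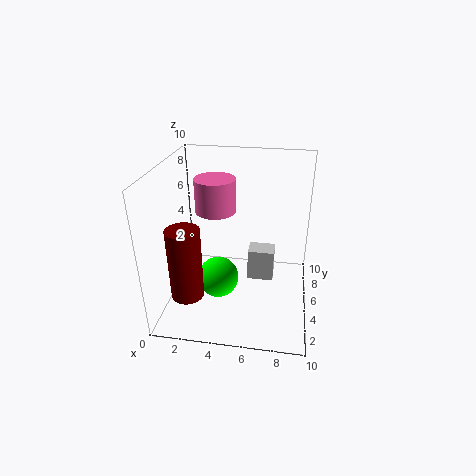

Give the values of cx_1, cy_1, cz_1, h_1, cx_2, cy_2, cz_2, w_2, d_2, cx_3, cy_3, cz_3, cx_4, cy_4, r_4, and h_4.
cx_1 = 3, cy_1 = 7, cz_1 = 6, h_1 = 2.5, cx_2 = 5.5, cy_2 = 6.5, cz_2 = 0.5, w_2 = 2, d_2 = 1.5, cx_3 = 3.5, cy_3 = 5, cz_3 = 1.5, cx_4 = 2.5, cy_4 = 1, r_4 = 1, h_4 = 4.5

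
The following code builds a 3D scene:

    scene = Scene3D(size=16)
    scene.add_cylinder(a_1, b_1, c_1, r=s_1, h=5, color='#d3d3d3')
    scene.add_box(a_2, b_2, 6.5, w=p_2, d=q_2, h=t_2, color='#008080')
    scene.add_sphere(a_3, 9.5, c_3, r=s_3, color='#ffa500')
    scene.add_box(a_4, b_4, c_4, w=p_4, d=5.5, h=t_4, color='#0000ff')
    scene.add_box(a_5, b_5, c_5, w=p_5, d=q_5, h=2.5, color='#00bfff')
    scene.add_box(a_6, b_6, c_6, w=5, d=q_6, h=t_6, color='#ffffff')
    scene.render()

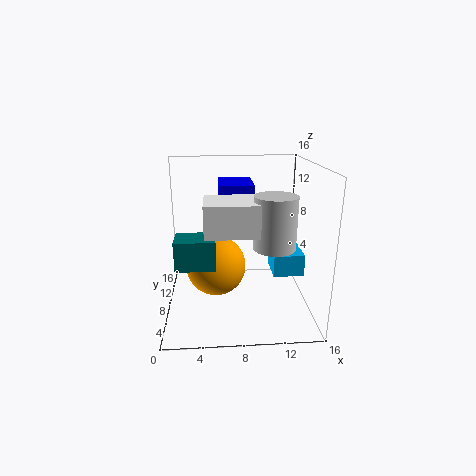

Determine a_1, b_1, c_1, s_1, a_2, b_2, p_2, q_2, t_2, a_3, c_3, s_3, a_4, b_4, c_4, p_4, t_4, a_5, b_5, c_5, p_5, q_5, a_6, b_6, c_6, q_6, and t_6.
a_1 = 11, b_1 = 2.5, c_1 = 9, s_1 = 2, a_2 = 1.5, b_2 = 3, p_2 = 4, q_2 = 3, t_2 = 3, a_3 = 5.5, c_3 = 4, s_3 = 3.5, a_4 = 6, b_4 = 9.5, c_4 = 9.5, p_4 = 4, t_4 = 4, a_5 = 12, b_5 = 7, c_5 = 3.5, p_5 = 3.5, q_5 = 4, a_6 = 4.5, b_6 = 1, c_6 = 10.5, q_6 = 4.5, t_6 = 3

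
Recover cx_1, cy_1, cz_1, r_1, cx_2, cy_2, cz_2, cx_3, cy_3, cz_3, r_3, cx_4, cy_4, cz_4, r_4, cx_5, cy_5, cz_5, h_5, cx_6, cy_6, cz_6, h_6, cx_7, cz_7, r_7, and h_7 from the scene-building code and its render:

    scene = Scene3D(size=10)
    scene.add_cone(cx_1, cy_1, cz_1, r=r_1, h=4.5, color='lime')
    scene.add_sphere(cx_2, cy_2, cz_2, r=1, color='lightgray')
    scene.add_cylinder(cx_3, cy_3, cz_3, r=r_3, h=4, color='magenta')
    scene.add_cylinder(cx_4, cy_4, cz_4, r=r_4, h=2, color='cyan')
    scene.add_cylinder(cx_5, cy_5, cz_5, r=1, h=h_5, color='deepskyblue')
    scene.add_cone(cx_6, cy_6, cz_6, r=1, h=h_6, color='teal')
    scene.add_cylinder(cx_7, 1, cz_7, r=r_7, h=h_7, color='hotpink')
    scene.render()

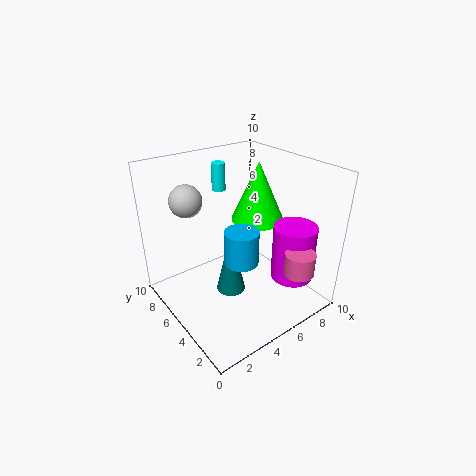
cx_1 = 8, cy_1 = 6.5, cz_1 = 5, r_1 = 2, cx_2 = 1.5, cy_2 = 5.5, cz_2 = 8.5, cx_3 = 8, cy_3 = 2.5, cz_3 = 2, r_3 = 1.5, cx_4 = 5.5, cy_4 = 8, cz_4 = 7.5, r_4 = 0.5, cx_5 = 3, cy_5 = 2, cz_5 = 5.5, h_5 = 2, cx_6 = 4, cy_6 = 4.5, cz_6 = 1.5, h_6 = 4.5, cx_7 = 7, cz_7 = 3.5, r_7 = 1, h_7 = 1.5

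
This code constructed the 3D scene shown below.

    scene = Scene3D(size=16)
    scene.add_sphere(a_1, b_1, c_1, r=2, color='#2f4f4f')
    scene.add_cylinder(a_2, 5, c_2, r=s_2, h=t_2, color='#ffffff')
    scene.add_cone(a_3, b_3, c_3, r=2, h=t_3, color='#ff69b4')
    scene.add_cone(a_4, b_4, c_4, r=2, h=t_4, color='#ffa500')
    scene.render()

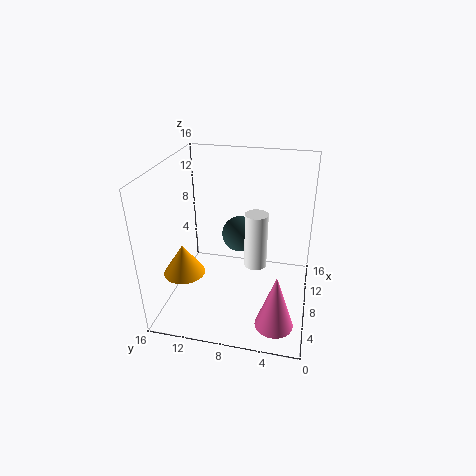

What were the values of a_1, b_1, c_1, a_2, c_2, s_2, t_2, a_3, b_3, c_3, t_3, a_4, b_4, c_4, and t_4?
a_1 = 9, b_1 = 8, c_1 = 8, a_2 = 2, c_2 = 9, s_2 = 1, t_2 = 5, a_3 = 3, b_3 = 3, c_3 = 1, t_3 = 6, a_4 = 2, b_4 = 12, c_4 = 7, t_4 = 3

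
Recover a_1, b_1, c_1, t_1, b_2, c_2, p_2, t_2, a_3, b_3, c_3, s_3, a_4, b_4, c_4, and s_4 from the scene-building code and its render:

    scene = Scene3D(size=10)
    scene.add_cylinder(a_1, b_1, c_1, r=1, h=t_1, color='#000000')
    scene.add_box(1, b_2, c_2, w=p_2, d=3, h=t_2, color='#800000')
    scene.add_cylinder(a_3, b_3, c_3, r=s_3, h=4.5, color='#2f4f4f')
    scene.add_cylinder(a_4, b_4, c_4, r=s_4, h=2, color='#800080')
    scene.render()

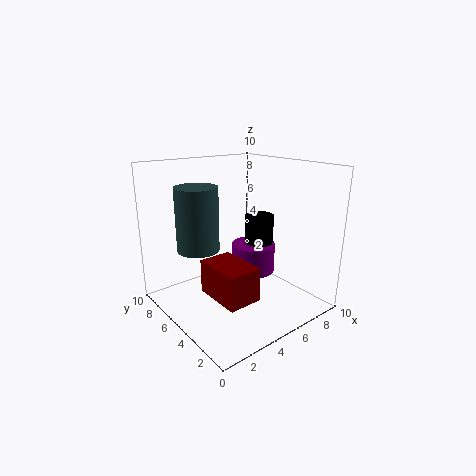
a_1 = 6.5; b_1 = 4.5; c_1 = 3.5; t_1 = 3; b_2 = 0.5; c_2 = 3; p_2 = 2; t_2 = 2; a_3 = 3; b_3 = 7; c_3 = 4; s_3 = 1.5; a_4 = 6; b_4 = 4.5; c_4 = 2.5; s_4 = 1.5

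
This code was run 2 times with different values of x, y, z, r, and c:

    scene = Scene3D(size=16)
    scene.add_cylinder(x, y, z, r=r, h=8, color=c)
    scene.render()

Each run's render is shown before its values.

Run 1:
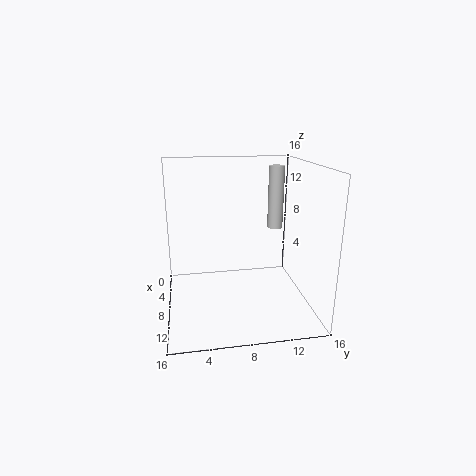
x = 2; y = 14; z = 7; r = 1; c = 'lightgray'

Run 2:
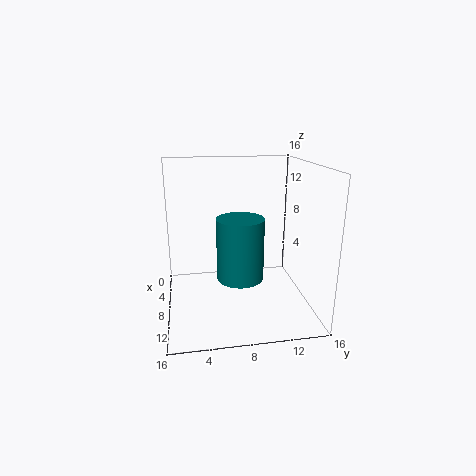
x = 4; y = 9; z = 1; r = 3; c = 'teal'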